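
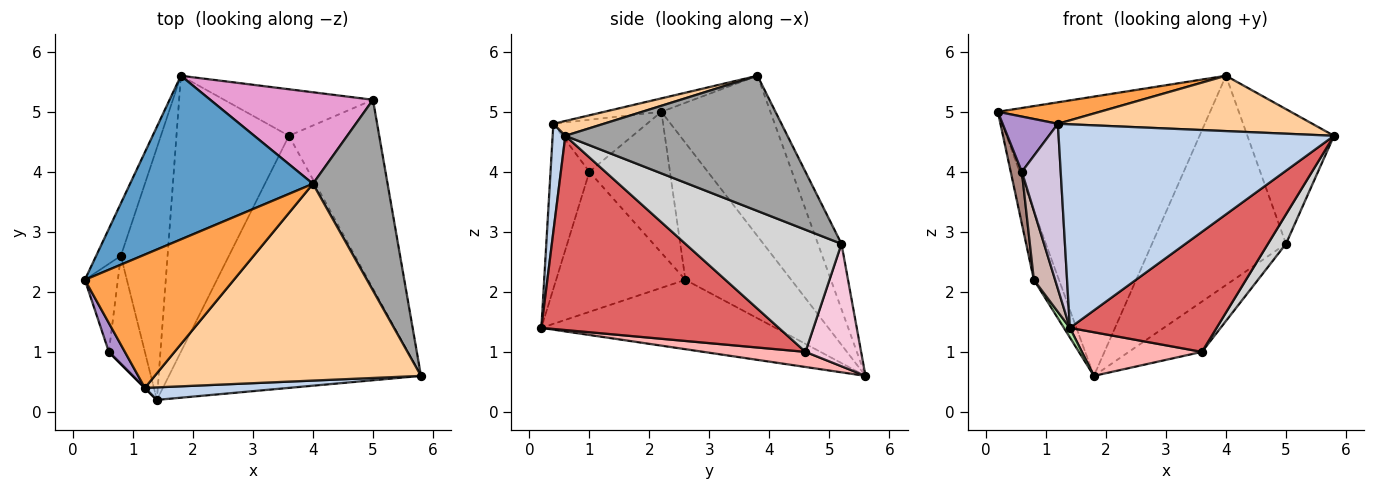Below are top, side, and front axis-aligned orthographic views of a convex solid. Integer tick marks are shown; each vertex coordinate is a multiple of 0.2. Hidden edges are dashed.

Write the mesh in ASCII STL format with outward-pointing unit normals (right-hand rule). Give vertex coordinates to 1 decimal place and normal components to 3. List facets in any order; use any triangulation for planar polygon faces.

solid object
 facet normal -0.405 0.789 0.462
  outer loop
   vertex 4.0 3.8 5.6
   vertex 1.8 5.6 0.6
   vertex 0.2 2.2 5.0
  endloop
 endfacet
 facet normal 0.046 -0.997 0.061
  outer loop
   vertex 1.2 0.4 4.8
   vertex 1.4 0.2 1.4
   vertex 5.8 0.6 4.6
  endloop
 endfacet
 facet normal -0.089 -0.158 0.983
  outer loop
   vertex 1.2 0.4 4.8
   vertex 4.0 3.8 5.6
   vertex 0.2 2.2 5.0
  endloop
 endfacet
 facet normal 0.054 -0.270 0.961
  outer loop
   vertex 1.2 0.4 4.8
   vertex 5.8 0.6 4.6
   vertex 4.0 3.8 5.6
  endloop
 endfacet
 facet normal -0.958 0.227 -0.173
  outer loop
   vertex 0.8 2.6 2.2
   vertex 0.2 2.2 5.0
   vertex 1.8 5.6 0.6
  endloop
 endfacet
 facet normal -0.829 -0.021 -0.558
  outer loop
   vertex 0.8 2.6 2.2
   vertex 1.8 5.6 0.6
   vertex 1.4 0.2 1.4
  endloop
 endfacet
 facet normal 0.571 -0.353 -0.741
  outer loop
   vertex 3.6 4.6 1.0
   vertex 5.8 0.6 4.6
   vertex 1.4 0.2 1.4
  endloop
 endfacet
 facet normal 0.132 -0.155 -0.979
  outer loop
   vertex 3.6 4.6 1.0
   vertex 1.4 0.2 1.4
   vertex 1.8 5.6 0.6
  endloop
 endfacet
 facet normal -0.833 -0.491 0.256
  outer loop
   vertex 0.6 1.0 4.0
   vertex 1.2 0.4 4.8
   vertex 0.2 2.2 5.0
  endloop
 endfacet
 facet normal -0.707 -0.707 0.000
  outer loop
   vertex 0.6 1.0 4.0
   vertex 1.4 0.2 1.4
   vertex 1.2 0.4 4.8
  endloop
 endfacet
 facet normal -0.965 -0.133 -0.226
  outer loop
   vertex 0.6 1.0 4.0
   vertex 0.2 2.2 5.0
   vertex 0.8 2.6 2.2
  endloop
 endfacet
 facet normal -0.956 -0.157 -0.246
  outer loop
   vertex 0.6 1.0 4.0
   vertex 0.8 2.6 2.2
   vertex 1.4 0.2 1.4
  endloop
 endfacet
 facet normal -0.159 0.905 0.396
  outer loop
   vertex 5.0 5.2 2.8
   vertex 1.8 5.6 0.6
   vertex 4.0 3.8 5.6
  endloop
 endfacet
 facet normal 0.488 0.641 -0.593
  outer loop
   vertex 5.0 5.2 2.8
   vertex 3.6 4.6 1.0
   vertex 1.8 5.6 0.6
  endloop
 endfacet
 facet normal 0.828 0.323 0.457
  outer loop
   vertex 5.0 5.2 2.8
   vertex 4.0 3.8 5.6
   vertex 5.8 0.6 4.6
  endloop
 endfacet
 facet normal 0.801 -0.092 -0.592
  outer loop
   vertex 5.0 5.2 2.8
   vertex 5.8 0.6 4.6
   vertex 3.6 4.6 1.0
  endloop
 endfacet
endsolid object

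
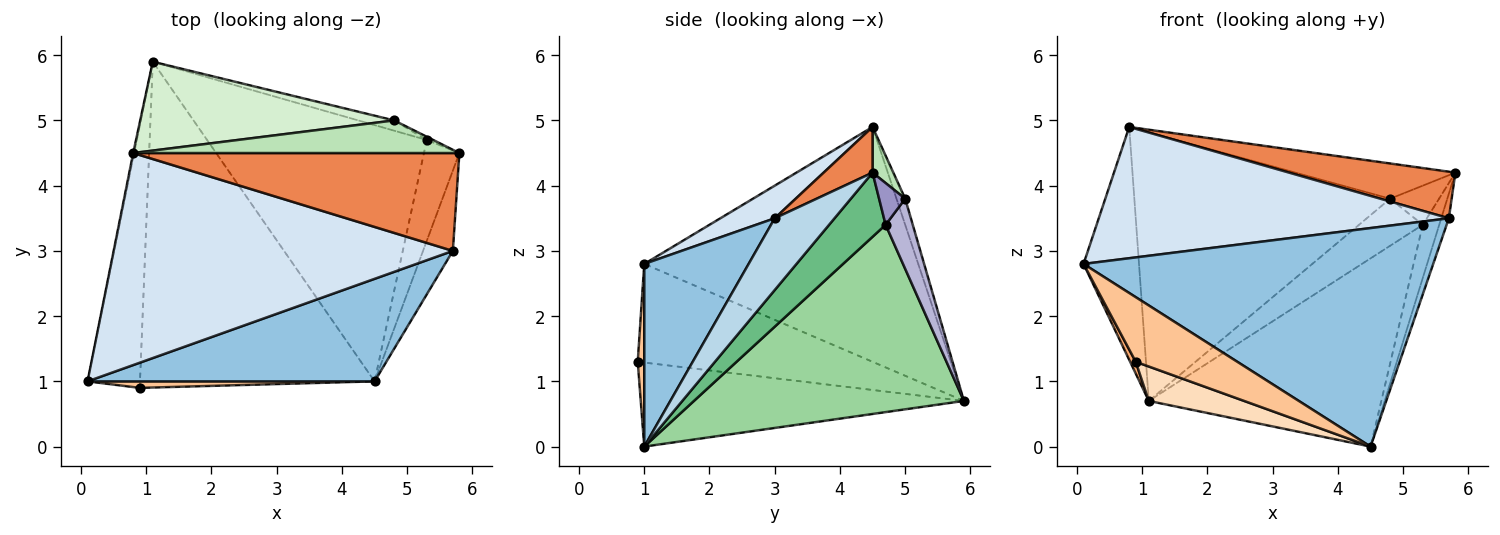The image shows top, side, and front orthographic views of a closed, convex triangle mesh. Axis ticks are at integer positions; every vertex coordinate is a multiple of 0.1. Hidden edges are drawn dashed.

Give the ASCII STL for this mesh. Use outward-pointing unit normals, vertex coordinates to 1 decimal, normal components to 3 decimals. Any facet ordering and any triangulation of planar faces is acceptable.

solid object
 facet normal -0.980 0.198 -0.004
  outer loop
   vertex 0.8 4.5 4.9
   vertex 1.1 5.9 0.7
   vertex 0.1 1.0 2.8
  endloop
 endfacet
 facet normal 0.261 -0.874 0.410
  outer loop
   vertex 5.7 3.0 3.5
   vertex 0.1 1.0 2.8
   vertex 4.5 1.0 0.0
  endloop
 endfacet
 facet normal 0.917 0.117 -0.381
  outer loop
   vertex 5.7 3.0 3.5
   vertex 4.5 1.0 0.0
   vertex 5.8 4.5 4.2
  endloop
 endfacet
 facet normal 0.081 -0.525 0.847
  outer loop
   vertex 5.7 3.0 3.5
   vertex 0.8 4.5 4.9
   vertex 0.1 1.0 2.8
  endloop
 endfacet
 facet normal 0.125 -0.426 0.896
  outer loop
   vertex 5.7 3.0 3.5
   vertex 5.8 4.5 4.2
   vertex 0.8 4.5 4.9
  endloop
 endfacet
 facet normal -0.883 -0.021 -0.469
  outer loop
   vertex 0.9 0.9 1.3
   vertex 0.1 1.0 2.8
   vertex 1.1 5.9 0.7
  endloop
 endfacet
 facet normal 0.064 -0.993 0.100
  outer loop
   vertex 0.9 0.9 1.3
   vertex 4.5 1.0 0.0
   vertex 0.1 1.0 2.8
  endloop
 endfacet
 facet normal -0.336 -0.099 -0.937
  outer loop
   vertex 0.9 0.9 1.3
   vertex 1.1 5.9 0.7
   vertex 4.5 1.0 0.0
  endloop
 endfacet
 facet normal 0.848 0.247 -0.468
  outer loop
   vertex 5.3 4.7 3.4
   vertex 5.8 4.5 4.2
   vertex 4.5 1.0 0.0
  endloop
 endfacet
 facet normal 0.566 0.488 -0.664
  outer loop
   vertex 5.3 4.7 3.4
   vertex 4.5 1.0 0.0
   vertex 1.1 5.9 0.7
  endloop
 endfacet
 facet normal 0.095 0.730 0.676
  outer loop
   vertex 4.8 5.0 3.8
   vertex 0.8 4.5 4.9
   vertex 5.8 4.5 4.2
  endloop
 endfacet
 facet normal -0.032 0.949 0.314
  outer loop
   vertex 4.8 5.0 3.8
   vertex 1.1 5.9 0.7
   vertex 0.8 4.5 4.9
  endloop
 endfacet
 facet normal 0.469 0.880 -0.073
  outer loop
   vertex 4.8 5.0 3.8
   vertex 5.8 4.5 4.2
   vertex 5.3 4.7 3.4
  endloop
 endfacet
 facet normal 0.384 0.902 -0.197
  outer loop
   vertex 4.8 5.0 3.8
   vertex 5.3 4.7 3.4
   vertex 1.1 5.9 0.7
  endloop
 endfacet
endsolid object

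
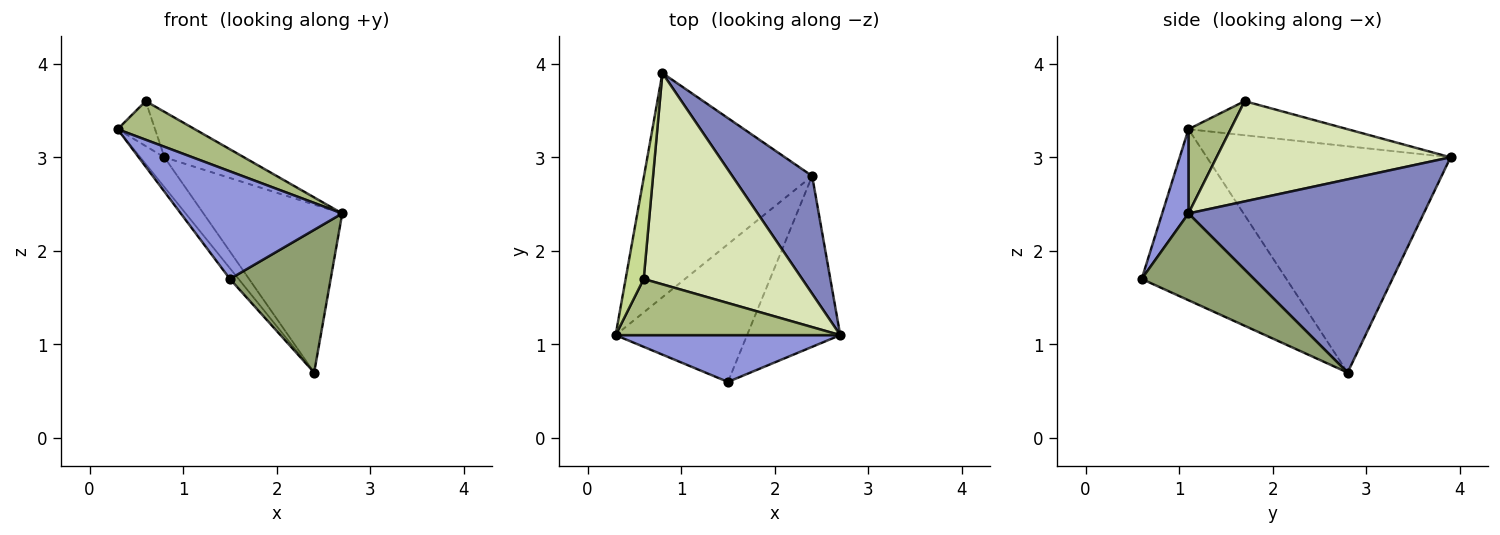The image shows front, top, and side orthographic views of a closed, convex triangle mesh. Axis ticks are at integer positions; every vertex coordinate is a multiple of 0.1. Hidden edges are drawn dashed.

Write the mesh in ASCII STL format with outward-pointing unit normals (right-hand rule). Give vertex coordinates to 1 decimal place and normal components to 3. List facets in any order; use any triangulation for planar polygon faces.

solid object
 facet normal -0.800 0.079 -0.595
  outer loop
   vertex 2.4 2.8 0.7
   vertex 0.3 1.1 3.3
   vertex 0.8 3.9 3.0
  endloop
 endfacet
 facet normal 0.811 0.479 0.335
  outer loop
   vertex 2.4 2.8 0.7
   vertex 0.8 3.9 3.0
   vertex 2.7 1.1 2.4
  endloop
 endfacet
 facet normal 0.148 -0.907 0.394
  outer loop
   vertex 1.5 0.6 1.7
   vertex 2.7 1.1 2.4
   vertex 0.3 1.1 3.3
  endloop
 endfacet
 facet normal -0.792 0.047 -0.609
  outer loop
   vertex 1.5 0.6 1.7
   vertex 0.3 1.1 3.3
   vertex 2.4 2.8 0.7
  endloop
 endfacet
 facet normal 0.582 -0.522 -0.624
  outer loop
   vertex 1.5 0.6 1.7
   vertex 2.4 2.8 0.7
   vertex 2.7 1.1 2.4
  endloop
 endfacet
 facet normal 0.295 -0.541 0.787
  outer loop
   vertex 0.6 1.7 3.6
   vertex 0.3 1.1 3.3
   vertex 2.7 1.1 2.4
  endloop
 endfacet
 facet normal -0.865 0.204 0.458
  outer loop
   vertex 0.6 1.7 3.6
   vertex 0.8 3.9 3.0
   vertex 0.3 1.1 3.3
  endloop
 endfacet
 facet normal 0.526 0.179 0.831
  outer loop
   vertex 0.6 1.7 3.6
   vertex 2.7 1.1 2.4
   vertex 0.8 3.9 3.0
  endloop
 endfacet
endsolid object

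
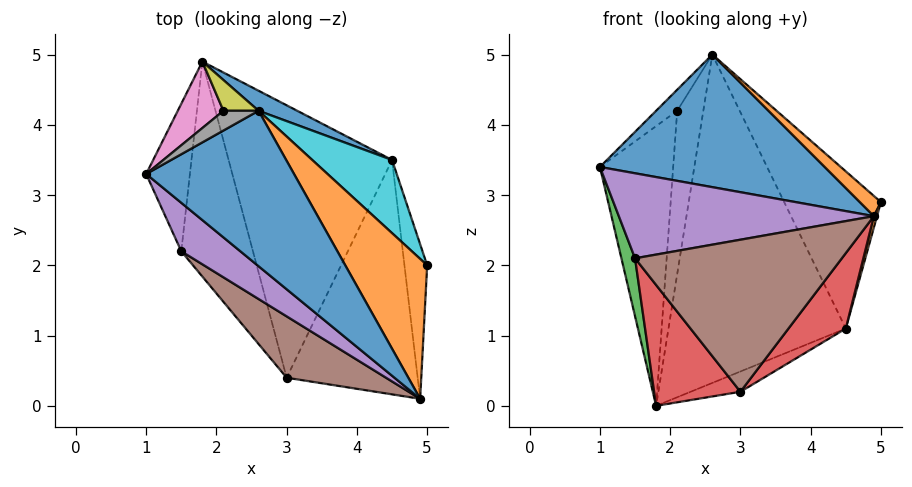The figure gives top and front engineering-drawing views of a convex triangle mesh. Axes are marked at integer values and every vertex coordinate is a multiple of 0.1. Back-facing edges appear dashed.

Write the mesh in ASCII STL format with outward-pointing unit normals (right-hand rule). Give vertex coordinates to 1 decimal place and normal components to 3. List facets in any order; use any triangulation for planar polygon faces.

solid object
 facet normal -0.368 -0.603 0.707
  outer loop
   vertex 2.6 4.2 5.0
   vertex 1.0 3.3 3.4
   vertex 4.9 0.1 2.7
  endloop
 endfacet
 facet normal 0.592 -0.115 0.797
  outer loop
   vertex 2.6 4.2 5.0
   vertex 4.9 0.1 2.7
   vertex 5.0 2.0 2.9
  endloop
 endfacet
 facet normal -0.955 -0.108 -0.276
  outer loop
   vertex 1.5 2.2 2.1
   vertex 1.0 3.3 3.4
   vertex 1.8 4.9 0.0
  endloop
 endfacet
 facet normal -0.861 -0.249 -0.443
  outer loop
   vertex 1.5 2.2 2.1
   vertex 1.8 4.9 0.0
   vertex 3.0 0.4 0.2
  endloop
 endfacet
 facet normal -0.529 -0.737 0.420
  outer loop
   vertex 1.5 2.2 2.1
   vertex 4.9 0.1 2.7
   vertex 1.0 3.3 3.4
  endloop
 endfacet
 facet normal -0.538 -0.781 0.315
  outer loop
   vertex 1.5 2.2 2.1
   vertex 3.0 0.4 0.2
   vertex 4.9 0.1 2.7
  endloop
 endfacet
 facet normal -0.694 0.700 0.166
  outer loop
   vertex 2.1 4.2 4.2
   vertex 1.8 4.9 0.0
   vertex 1.0 3.3 3.4
  endloop
 endfacet
 facet normal -0.738 0.492 0.461
  outer loop
   vertex 2.1 4.2 4.2
   vertex 1.0 3.3 3.4
   vertex 2.6 4.2 5.0
  endloop
 endfacet
 facet normal -0.284 0.942 0.177
  outer loop
   vertex 2.1 4.2 4.2
   vertex 2.6 4.2 5.0
   vertex 1.8 4.9 0.0
  endloop
 endfacet
 facet normal 0.768 0.580 0.270
  outer loop
   vertex 4.5 3.5 1.1
   vertex 2.6 4.2 5.0
   vertex 5.0 2.0 2.9
  endloop
 endfacet
 facet normal 0.442 0.895 0.055
  outer loop
   vertex 4.5 3.5 1.1
   vertex 1.8 4.9 0.0
   vertex 2.6 4.2 5.0
  endloop
 endfacet
 facet normal 0.959 -0.021 -0.284
  outer loop
   vertex 4.5 3.5 1.1
   vertex 5.0 2.0 2.9
   vertex 4.9 0.1 2.7
  endloop
 endfacet
 facet normal 0.406 0.068 -0.911
  outer loop
   vertex 4.5 3.5 1.1
   vertex 3.0 0.4 0.2
   vertex 1.8 4.9 0.0
  endloop
 endfacet
 facet normal 0.769 -0.196 -0.608
  outer loop
   vertex 4.5 3.5 1.1
   vertex 4.9 0.1 2.7
   vertex 3.0 0.4 0.2
  endloop
 endfacet
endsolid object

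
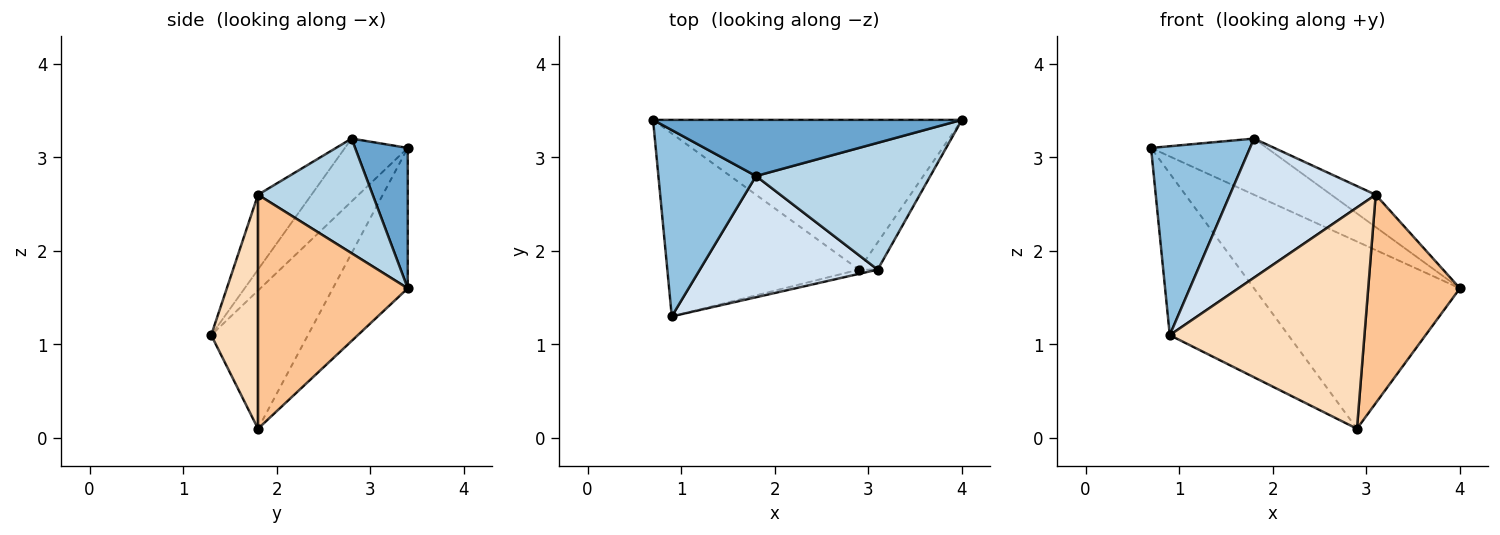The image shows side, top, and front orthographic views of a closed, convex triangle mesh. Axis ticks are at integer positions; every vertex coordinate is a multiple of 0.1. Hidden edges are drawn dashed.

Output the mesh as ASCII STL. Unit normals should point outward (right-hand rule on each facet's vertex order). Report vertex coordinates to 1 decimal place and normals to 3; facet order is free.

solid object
 facet normal 0.306 0.673 0.673
  outer loop
   vertex 1.8 2.8 3.2
   vertex 4.0 3.4 1.6
   vertex 0.7 3.4 3.1
  endloop
 endfacet
 facet normal -0.412 -0.649 0.640
  outer loop
   vertex 1.8 2.8 3.2
   vertex 0.7 3.4 3.1
   vertex 0.9 1.3 1.1
  endloop
 endfacet
 facet normal 0.537 0.208 0.817
  outer loop
   vertex 3.1 1.8 2.6
   vertex 4.0 3.4 1.6
   vertex 1.8 2.8 3.2
  endloop
 endfacet
 facet normal -0.267 -0.727 0.633
  outer loop
   vertex 3.1 1.8 2.6
   vertex 1.8 2.8 3.2
   vertex 0.9 1.3 1.1
  endloop
 endfacet
 facet normal -0.273 0.751 -0.601
  outer loop
   vertex 2.9 1.8 0.1
   vertex 0.7 3.4 3.1
   vertex 4.0 3.4 1.6
  endloop
 endfacet
 facet normal -0.475 0.583 -0.659
  outer loop
   vertex 2.9 1.8 0.1
   vertex 0.9 1.3 1.1
   vertex 0.7 3.4 3.1
  endloop
 endfacet
 facet normal 0.851 -0.521 -0.068
  outer loop
   vertex 2.9 1.8 0.1
   vertex 4.0 3.4 1.6
   vertex 3.1 1.8 2.6
  endloop
 endfacet
 facet normal 0.234 -0.972 -0.019
  outer loop
   vertex 2.9 1.8 0.1
   vertex 3.1 1.8 2.6
   vertex 0.9 1.3 1.1
  endloop
 endfacet
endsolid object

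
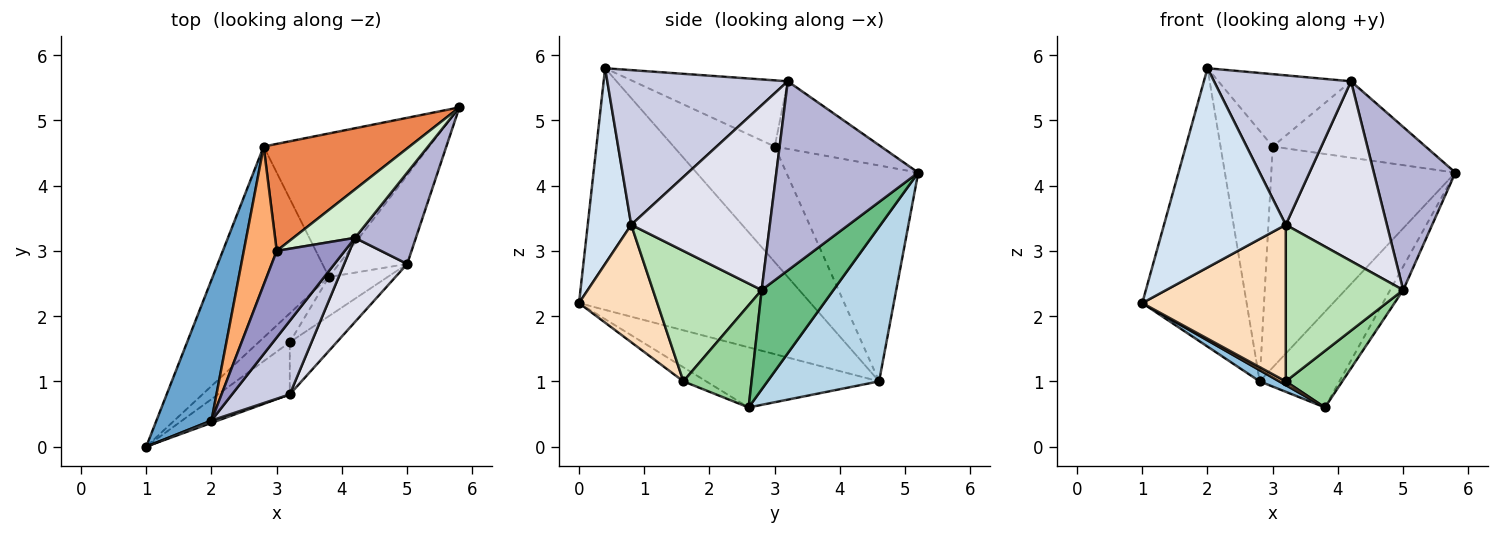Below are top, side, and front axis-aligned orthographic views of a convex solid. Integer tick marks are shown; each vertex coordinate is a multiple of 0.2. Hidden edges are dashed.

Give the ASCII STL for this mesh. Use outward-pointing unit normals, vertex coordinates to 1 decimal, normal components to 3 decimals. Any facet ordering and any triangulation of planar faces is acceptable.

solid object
 facet normal -0.893 0.402 0.203
  outer loop
   vertex 2.8 4.6 1.0
   vertex 1.0 0.0 2.2
   vertex 2.0 0.4 5.8
  endloop
 endfacet
 facet normal -0.459 -0.052 -0.887
  outer loop
   vertex 2.8 4.6 1.0
   vertex 3.8 2.6 0.6
   vertex 1.0 0.0 2.2
  endloop
 endfacet
 facet normal 0.613 0.438 -0.657
  outer loop
   vertex 2.8 4.6 1.0
   vertex 5.8 5.2 4.2
   vertex 3.8 2.6 0.6
  endloop
 endfacet
 facet normal 0.336 -0.942 0.011
  outer loop
   vertex 3.2 0.8 3.4
   vertex 2.0 0.4 5.8
   vertex 1.0 0.0 2.2
  endloop
 endfacet
 facet normal -0.542 0.756 0.366
  outer loop
   vertex 3.0 3.0 4.6
   vertex 5.8 5.2 4.2
   vertex 2.8 4.6 1.0
  endloop
 endfacet
 facet normal -0.861 0.445 0.245
  outer loop
   vertex 3.0 3.0 4.6
   vertex 2.8 4.6 1.0
   vertex 2.0 0.4 5.8
  endloop
 endfacet
 facet normal -0.409 -0.117 -0.905
  outer loop
   vertex 3.2 1.6 1.0
   vertex 1.0 0.0 2.2
   vertex 3.8 2.6 0.6
  endloop
 endfacet
 facet normal 0.460 -0.843 -0.281
  outer loop
   vertex 3.2 1.6 1.0
   vertex 3.2 0.8 3.4
   vertex 1.0 0.0 2.2
  endloop
 endfacet
 facet normal 0.815 0.148 -0.560
  outer loop
   vertex 5.0 2.8 2.4
   vertex 3.8 2.6 0.6
   vertex 5.8 5.2 4.2
  endloop
 endfacet
 facet normal 0.704 -0.584 -0.404
  outer loop
   vertex 5.0 2.8 2.4
   vertex 3.2 1.6 1.0
   vertex 3.8 2.6 0.6
  endloop
 endfacet
 facet normal 0.660 -0.713 -0.238
  outer loop
   vertex 5.0 2.8 2.4
   vertex 3.2 0.8 3.4
   vertex 3.2 1.6 1.0
  endloop
 endfacet
 facet normal -0.506 0.728 0.462
  outer loop
   vertex 4.2 3.2 5.6
   vertex 5.8 5.2 4.2
   vertex 3.0 3.0 4.6
  endloop
 endfacet
 facet normal -0.598 0.514 0.615
  outer loop
   vertex 4.2 3.2 5.6
   vertex 3.0 3.0 4.6
   vertex 2.0 0.4 5.8
  endloop
 endfacet
 facet normal 0.835 -0.480 0.269
  outer loop
   vertex 4.2 3.2 5.6
   vertex 5.0 2.8 2.4
   vertex 5.8 5.2 4.2
  endloop
 endfacet
 facet normal 0.763 -0.579 0.285
  outer loop
   vertex 4.2 3.2 5.6
   vertex 2.0 0.4 5.8
   vertex 3.2 0.8 3.4
  endloop
 endfacet
 facet normal 0.779 -0.568 0.266
  outer loop
   vertex 4.2 3.2 5.6
   vertex 3.2 0.8 3.4
   vertex 5.0 2.8 2.4
  endloop
 endfacet
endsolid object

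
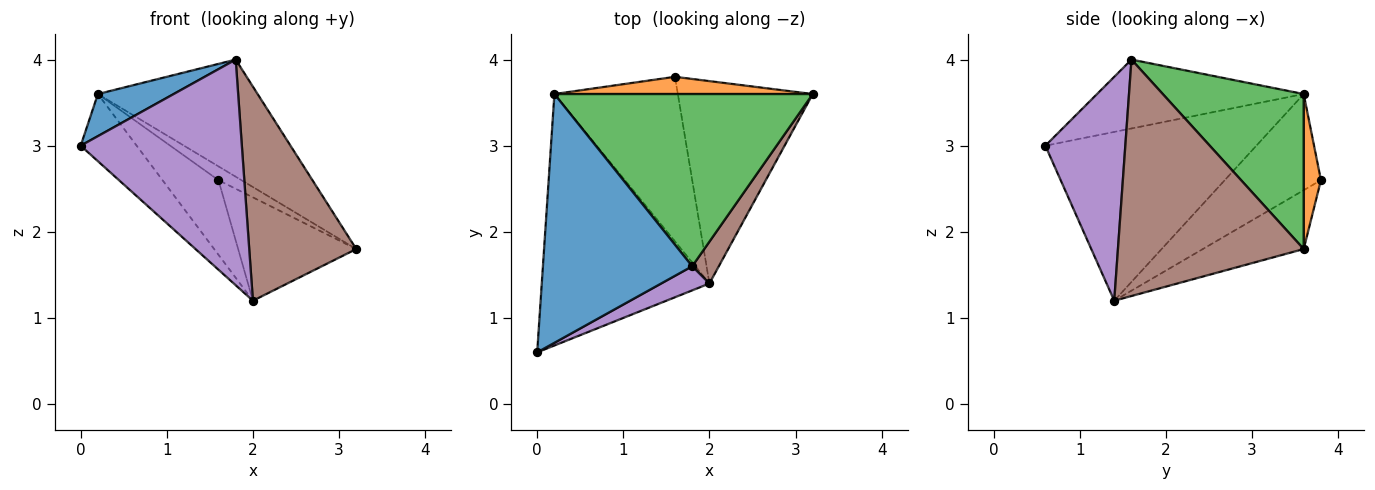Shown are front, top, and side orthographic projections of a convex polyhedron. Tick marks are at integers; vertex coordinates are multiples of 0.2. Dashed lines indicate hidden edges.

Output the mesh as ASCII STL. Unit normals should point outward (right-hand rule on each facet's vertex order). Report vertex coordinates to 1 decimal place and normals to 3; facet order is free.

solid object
 facet normal -0.414 -0.152 0.897
  outer loop
   vertex 0.2 3.6 3.6
   vertex 0.0 0.6 3.0
   vertex 1.8 1.6 4.0
  endloop
 endfacet
 facet normal 0.424 0.566 0.707
  outer loop
   vertex 0.2 3.6 3.6
   vertex 3.2 3.6 1.8
   vertex 1.6 3.8 2.6
  endloop
 endfacet
 facet normal 0.444 0.504 0.741
  outer loop
   vertex 0.2 3.6 3.6
   vertex 1.8 1.6 4.0
   vertex 3.2 3.6 1.8
  endloop
 endfacet
 facet normal -0.362 0.424 -0.830
  outer loop
   vertex 2.0 1.4 1.2
   vertex 1.6 3.8 2.6
   vertex 3.2 3.6 1.8
  endloop
 endfacet
 facet normal 0.442 -0.892 0.095
  outer loop
   vertex 2.0 1.4 1.2
   vertex 1.8 1.6 4.0
   vertex 0.0 0.6 3.0
  endloop
 endfacet
 facet normal 0.862 -0.497 0.097
  outer loop
   vertex 2.0 1.4 1.2
   vertex 3.2 3.6 1.8
   vertex 1.8 1.6 4.0
  endloop
 endfacet
 facet normal -0.697 0.185 -0.693
  outer loop
   vertex 2.0 1.4 1.2
   vertex 0.0 0.6 3.0
   vertex 0.2 3.6 3.6
  endloop
 endfacet
 facet normal -0.579 0.337 -0.743
  outer loop
   vertex 2.0 1.4 1.2
   vertex 0.2 3.6 3.6
   vertex 1.6 3.8 2.6
  endloop
 endfacet
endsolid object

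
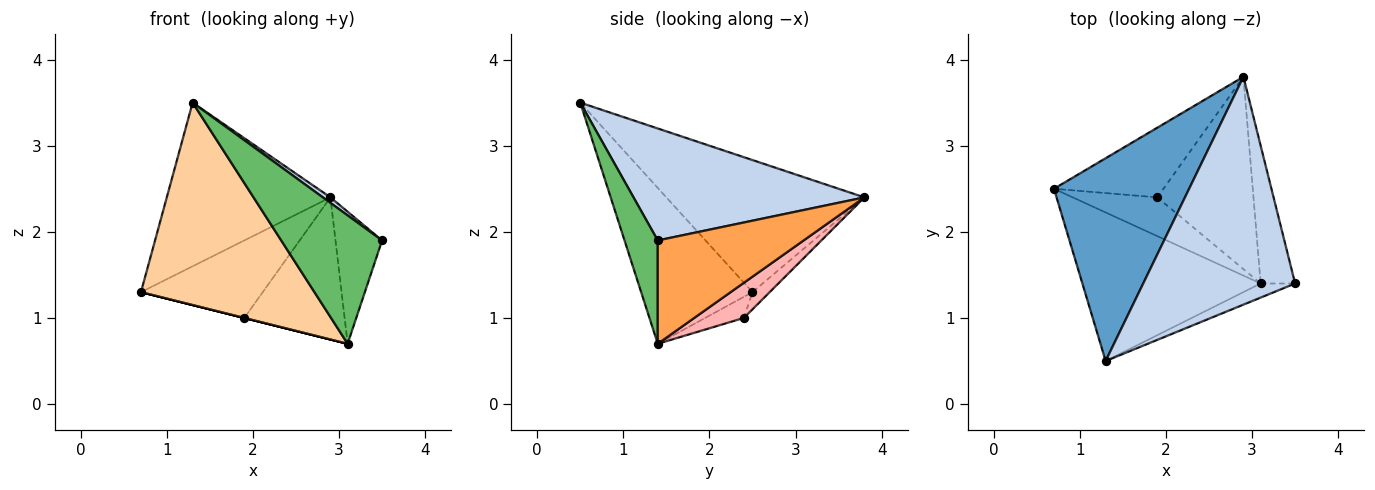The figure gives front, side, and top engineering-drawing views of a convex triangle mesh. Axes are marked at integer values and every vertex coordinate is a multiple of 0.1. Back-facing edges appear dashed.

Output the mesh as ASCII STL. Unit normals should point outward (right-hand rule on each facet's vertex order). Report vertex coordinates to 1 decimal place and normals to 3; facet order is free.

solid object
 facet normal -0.605 0.500 0.620
  outer loop
   vertex 1.3 0.5 3.5
   vertex 2.9 3.8 2.4
   vertex 0.7 2.5 1.3
  endloop
 endfacet
 facet normal 0.593 -0.019 0.805
  outer loop
   vertex 1.3 0.5 3.5
   vertex 3.5 1.4 1.9
   vertex 2.9 3.8 2.4
  endloop
 endfacet
 facet normal 0.908 0.290 -0.303
  outer loop
   vertex 3.1 1.4 0.7
   vertex 2.9 3.8 2.4
   vertex 3.5 1.4 1.9
  endloop
 endfacet
 facet normal -0.460 -0.716 -0.526
  outer loop
   vertex 3.1 1.4 0.7
   vertex 1.3 0.5 3.5
   vertex 0.7 2.5 1.3
  endloop
 endfacet
 facet normal 0.311 -0.945 -0.104
  outer loop
   vertex 3.1 1.4 0.7
   vertex 3.5 1.4 1.9
   vertex 1.3 0.5 3.5
  endloop
 endfacet
 facet normal -0.105 0.740 -0.665
  outer loop
   vertex 1.9 2.4 1.0
   vertex 0.7 2.5 1.3
   vertex 2.9 3.8 2.4
  endloop
 endfacet
 facet normal -0.243 0.000 -0.970
  outer loop
   vertex 1.9 2.4 1.0
   vertex 3.1 1.4 0.7
   vertex 0.7 2.5 1.3
  endloop
 endfacet
 facet normal 0.282 0.570 -0.772
  outer loop
   vertex 1.9 2.4 1.0
   vertex 2.9 3.8 2.4
   vertex 3.1 1.4 0.7
  endloop
 endfacet
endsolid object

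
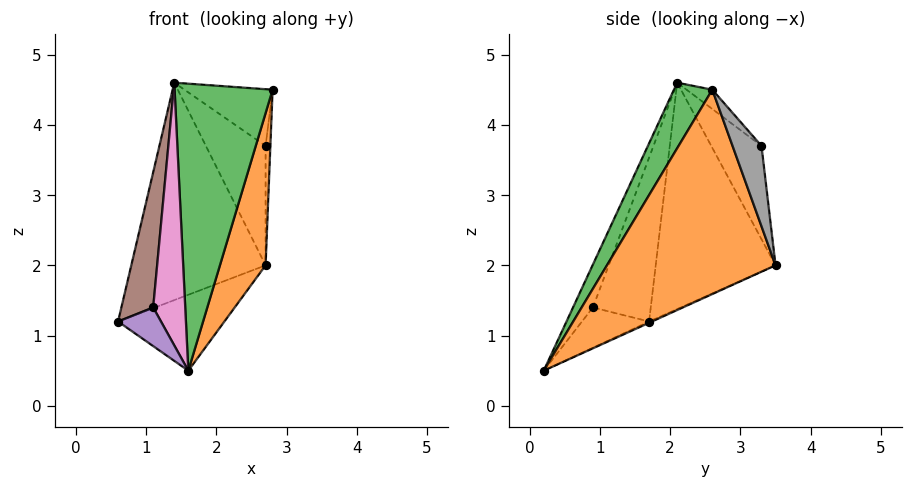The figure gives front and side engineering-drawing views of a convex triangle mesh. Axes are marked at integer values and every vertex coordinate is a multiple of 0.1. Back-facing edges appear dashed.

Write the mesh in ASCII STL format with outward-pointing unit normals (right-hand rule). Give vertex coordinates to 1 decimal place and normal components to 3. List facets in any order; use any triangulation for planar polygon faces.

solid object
 facet normal -0.011 0.417 -0.909
  outer loop
   vertex 2.7 3.5 2.0
   vertex 1.6 0.2 0.5
   vertex 0.6 1.7 1.2
  endloop
 endfacet
 facet normal 0.957 -0.259 -0.132
  outer loop
   vertex 2.7 3.5 2.0
   vertex 2.8 2.6 4.5
   vertex 1.6 0.2 0.5
  endloop
 endfacet
 facet normal 0.333 -0.849 0.410
  outer loop
   vertex 1.4 2.1 4.6
   vertex 1.6 0.2 0.5
   vertex 2.8 2.6 4.5
  endloop
 endfacet
 facet normal -0.664 0.744 0.069
  outer loop
   vertex 1.4 2.1 4.6
   vertex 2.7 3.5 2.0
   vertex 0.6 1.7 1.2
  endloop
 endfacet
 facet normal -0.841 -0.538 -0.049
  outer loop
   vertex 1.1 0.9 1.4
   vertex 0.6 1.7 1.2
   vertex 1.6 0.2 0.5
  endloop
 endfacet
 facet normal -0.847 -0.466 0.254
  outer loop
   vertex 1.1 0.9 1.4
   vertex 1.4 2.1 4.6
   vertex 0.6 1.7 1.2
  endloop
 endfacet
 facet normal -0.495 -0.797 0.345
  outer loop
   vertex 1.1 0.9 1.4
   vertex 1.6 0.2 0.5
   vertex 1.4 2.1 4.6
  endloop
 endfacet
 facet normal 0.986 0.163 0.019
  outer loop
   vertex 2.7 3.3 3.7
   vertex 2.8 2.6 4.5
   vertex 2.7 3.5 2.0
  endloop
 endfacet
 facet normal -0.211 0.722 0.658
  outer loop
   vertex 2.7 3.3 3.7
   vertex 1.4 2.1 4.6
   vertex 2.8 2.6 4.5
  endloop
 endfacet
 facet normal -0.641 0.762 0.090
  outer loop
   vertex 2.7 3.3 3.7
   vertex 2.7 3.5 2.0
   vertex 1.4 2.1 4.6
  endloop
 endfacet
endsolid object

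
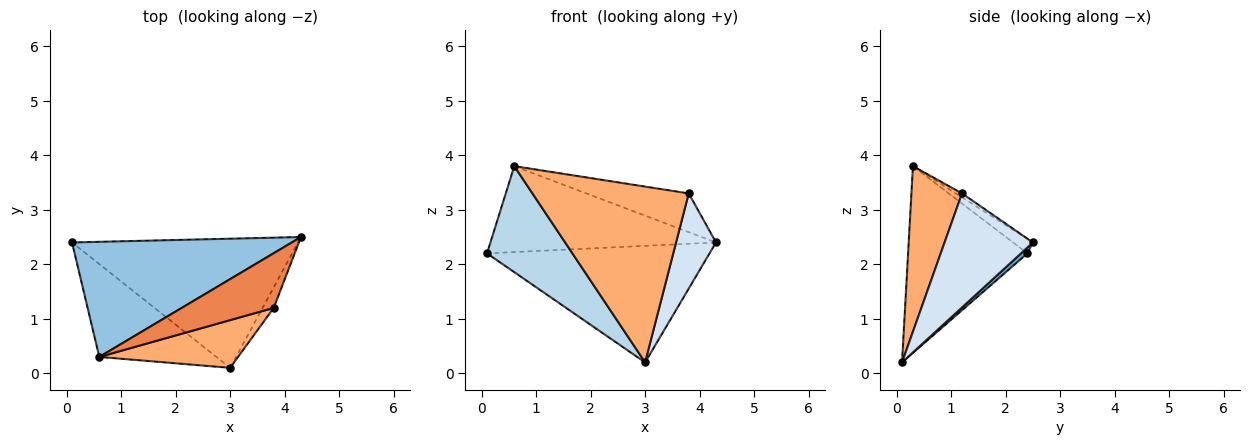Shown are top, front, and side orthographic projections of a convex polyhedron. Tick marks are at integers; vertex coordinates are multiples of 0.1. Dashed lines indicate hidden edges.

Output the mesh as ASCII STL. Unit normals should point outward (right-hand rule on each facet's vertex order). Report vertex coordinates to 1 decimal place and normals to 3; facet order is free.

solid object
 facet normal 0.019 0.670 -0.742
  outer loop
   vertex 3.0 0.1 0.2
   vertex 0.1 2.4 2.2
   vertex 4.3 2.5 2.4
  endloop
 endfacet
 facet normal -0.052 0.597 0.800
  outer loop
   vertex 0.6 0.3 3.8
   vertex 4.3 2.5 2.4
   vertex 0.1 2.4 2.2
  endloop
 endfacet
 facet normal -0.724 -0.519 -0.454
  outer loop
   vertex 0.6 0.3 3.8
   vertex 0.1 2.4 2.2
   vertex 3.0 0.1 0.2
  endloop
 endfacet
 facet normal 0.908 -0.410 -0.089
  outer loop
   vertex 3.8 1.2 3.3
   vertex 3.0 0.1 0.2
   vertex 4.3 2.5 2.4
  endloop
 endfacet
 facet normal -0.035 0.578 0.815
  outer loop
   vertex 3.8 1.2 3.3
   vertex 4.3 2.5 2.4
   vertex 0.6 0.3 3.8
  endloop
 endfacet
 facet normal 0.298 -0.921 0.250
  outer loop
   vertex 3.8 1.2 3.3
   vertex 0.6 0.3 3.8
   vertex 3.0 0.1 0.2
  endloop
 endfacet
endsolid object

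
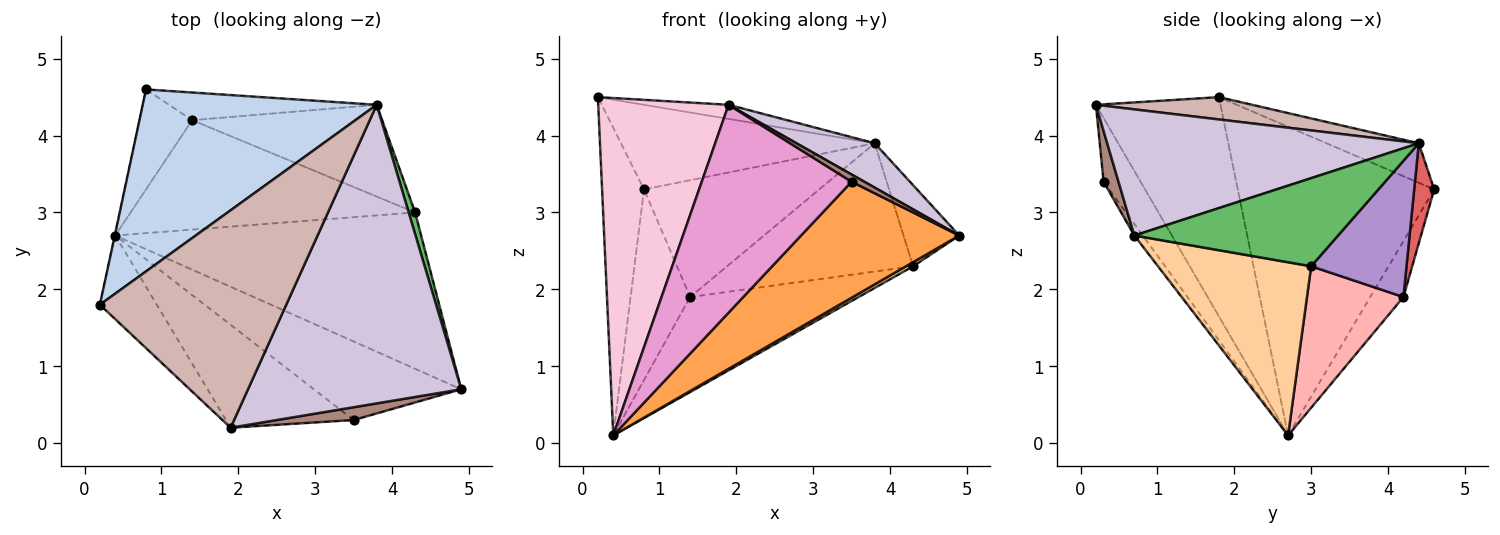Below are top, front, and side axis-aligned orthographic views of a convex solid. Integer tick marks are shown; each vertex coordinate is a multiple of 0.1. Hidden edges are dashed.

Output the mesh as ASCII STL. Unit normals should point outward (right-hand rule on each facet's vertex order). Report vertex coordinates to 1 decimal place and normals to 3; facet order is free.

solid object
 facet normal -0.978 0.209 -0.002
  outer loop
   vertex 0.4 2.7 0.1
   vertex 0.2 1.8 4.5
   vertex 0.8 4.6 3.3
  endloop
 endfacet
 facet normal -0.151 0.417 0.896
  outer loop
   vertex 3.8 4.4 3.9
   vertex 0.8 4.6 3.3
   vertex 0.2 1.8 4.5
  endloop
 endfacet
 facet normal -0.044 -0.827 -0.560
  outer loop
   vertex 3.5 0.3 3.4
   vertex 0.4 2.7 0.1
   vertex 4.9 0.7 2.7
  endloop
 endfacet
 facet normal 0.493 -0.023 -0.870
  outer loop
   vertex 4.3 3.0 2.3
   vertex 4.9 0.7 2.7
   vertex 0.4 2.7 0.1
  endloop
 endfacet
 facet normal 0.962 0.263 0.070
  outer loop
   vertex 4.3 3.0 2.3
   vertex 3.8 4.4 3.9
   vertex 4.9 0.7 2.7
  endloop
 endfacet
 facet normal -0.442 0.794 -0.416
  outer loop
   vertex 1.4 4.2 1.9
   vertex 0.4 2.7 0.1
   vertex 0.8 4.6 3.3
  endloop
 endfacet
 facet normal 0.110 0.967 -0.229
  outer loop
   vertex 1.4 4.2 1.9
   vertex 0.8 4.6 3.3
   vertex 3.8 4.4 3.9
  endloop
 endfacet
 facet normal 0.352 0.614 -0.707
  outer loop
   vertex 1.4 4.2 1.9
   vertex 4.3 3.0 2.3
   vertex 0.4 2.7 0.1
  endloop
 endfacet
 facet normal 0.385 0.751 -0.537
  outer loop
   vertex 1.4 4.2 1.9
   vertex 3.8 4.4 3.9
   vertex 4.3 3.0 2.3
  endloop
 endfacet
 facet normal 0.505 -0.127 0.854
  outer loop
   vertex 1.9 0.2 4.4
   vertex 4.9 0.7 2.7
   vertex 3.8 4.4 3.9
  endloop
 endfacet
 facet normal 0.499 -0.423 0.756
  outer loop
   vertex 1.9 0.2 4.4
   vertex 3.5 0.3 3.4
   vertex 4.9 0.7 2.7
  endloop
 endfacet
 facet normal 0.119 0.064 0.991
  outer loop
   vertex 1.9 0.2 4.4
   vertex 3.8 4.4 3.9
   vertex 0.2 1.8 4.5
  endloop
 endfacet
 facet normal -0.216 -0.875 -0.433
  outer loop
   vertex 1.9 0.2 4.4
   vertex 0.4 2.7 0.1
   vertex 3.5 0.3 3.4
  endloop
 endfacet
 facet normal -0.680 -0.712 -0.176
  outer loop
   vertex 1.9 0.2 4.4
   vertex 0.2 1.8 4.5
   vertex 0.4 2.7 0.1
  endloop
 endfacet
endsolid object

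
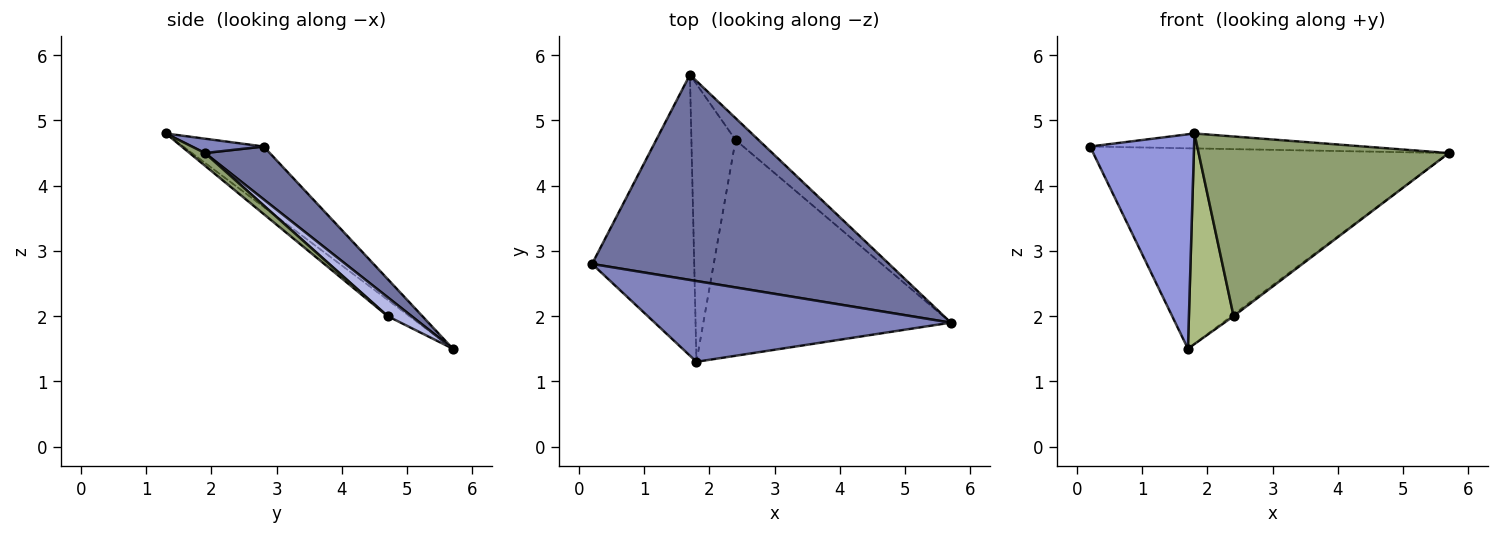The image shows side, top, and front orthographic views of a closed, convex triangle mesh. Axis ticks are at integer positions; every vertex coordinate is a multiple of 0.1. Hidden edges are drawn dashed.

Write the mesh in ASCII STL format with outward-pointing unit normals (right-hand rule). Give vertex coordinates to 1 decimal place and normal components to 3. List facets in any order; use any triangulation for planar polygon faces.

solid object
 facet normal 0.126 0.693 0.710
  outer loop
   vertex 1.7 5.7 1.5
   vertex 0.2 2.8 4.6
   vertex 5.7 1.9 4.5
  endloop
 endfacet
 facet normal 0.048 0.182 0.982
  outer loop
   vertex 1.8 1.3 4.8
   vertex 5.7 1.9 4.5
   vertex 0.2 2.8 4.6
  endloop
 endfacet
 facet normal -0.425 -0.549 -0.719
  outer loop
   vertex 1.8 1.3 4.8
   vertex 0.2 2.8 4.6
   vertex 1.7 5.7 1.5
  endloop
 endfacet
 facet normal 0.633 0.058 -0.772
  outer loop
   vertex 2.4 4.7 2.0
   vertex 1.7 5.7 1.5
   vertex 5.7 1.9 4.5
  endloop
 endfacet
 facet normal 0.039 -0.639 -0.768
  outer loop
   vertex 2.4 4.7 2.0
   vertex 5.7 1.9 4.5
   vertex 1.8 1.3 4.8
  endloop
 endfacet
 facet normal -0.282 -0.580 -0.764
  outer loop
   vertex 2.4 4.7 2.0
   vertex 1.8 1.3 4.8
   vertex 1.7 5.7 1.5
  endloop
 endfacet
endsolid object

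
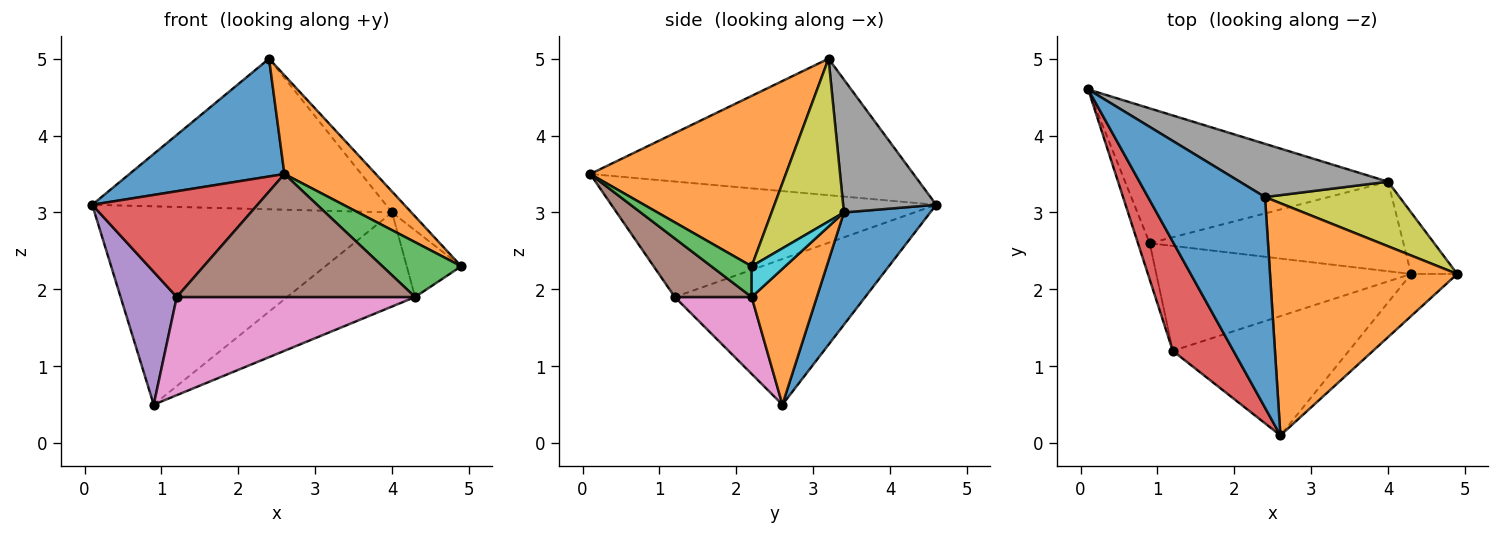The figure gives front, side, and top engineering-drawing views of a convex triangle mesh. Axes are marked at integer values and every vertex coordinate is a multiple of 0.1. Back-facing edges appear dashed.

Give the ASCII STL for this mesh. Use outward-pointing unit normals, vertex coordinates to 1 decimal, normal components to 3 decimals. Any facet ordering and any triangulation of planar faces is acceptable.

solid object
 facet normal -0.713 -0.342 0.612
  outer loop
   vertex 2.4 3.2 5.0
   vertex 0.1 4.6 3.1
   vertex 2.6 0.1 3.5
  endloop
 endfacet
 facet normal 0.642 -0.300 0.706
  outer loop
   vertex 2.4 3.2 5.0
   vertex 2.6 0.1 3.5
   vertex 4.9 2.2 2.3
  endloop
 endfacet
 facet normal 0.376 -0.735 -0.564
  outer loop
   vertex 4.3 2.2 1.9
   vertex 4.9 2.2 2.3
   vertex 2.6 0.1 3.5
  endloop
 endfacet
 facet normal -0.807 -0.411 0.424
  outer loop
   vertex 1.2 1.2 1.9
   vertex 2.6 0.1 3.5
   vertex 0.1 4.6 3.1
  endloop
 endfacet
 facet normal -0.956 -0.282 -0.077
  outer loop
   vertex 1.2 1.2 1.9
   vertex 0.1 4.6 3.1
   vertex 0.9 2.6 0.5
  endloop
 endfacet
 facet normal 0.226 -0.699 -0.678
  outer loop
   vertex 1.2 1.2 1.9
   vertex 4.3 2.2 1.9
   vertex 2.6 0.1 3.5
  endloop
 endfacet
 facet normal 0.215 -0.667 -0.713
  outer loop
   vertex 1.2 1.2 1.9
   vertex 0.9 2.6 0.5
   vertex 4.3 2.2 1.9
  endloop
 endfacet
 facet normal 0.286 0.903 0.319
  outer loop
   vertex 4.0 3.4 3.0
   vertex 0.1 4.6 3.1
   vertex 2.4 3.2 5.0
  endloop
 endfacet
 facet normal 0.755 0.202 0.624
  outer loop
   vertex 4.0 3.4 3.0
   vertex 2.4 3.2 5.0
   vertex 4.9 2.2 2.3
  endloop
 endfacet
 facet normal 0.412 0.670 -0.618
  outer loop
   vertex 4.0 3.4 3.0
   vertex 4.9 2.2 2.3
   vertex 4.3 2.2 1.9
  endloop
 endfacet
 facet normal 0.233 0.804 -0.547
  outer loop
   vertex 4.0 3.4 3.0
   vertex 0.9 2.6 0.5
   vertex 0.1 4.6 3.1
  endloop
 endfacet
 facet normal 0.346 0.679 -0.647
  outer loop
   vertex 4.0 3.4 3.0
   vertex 4.3 2.2 1.9
   vertex 0.9 2.6 0.5
  endloop
 endfacet
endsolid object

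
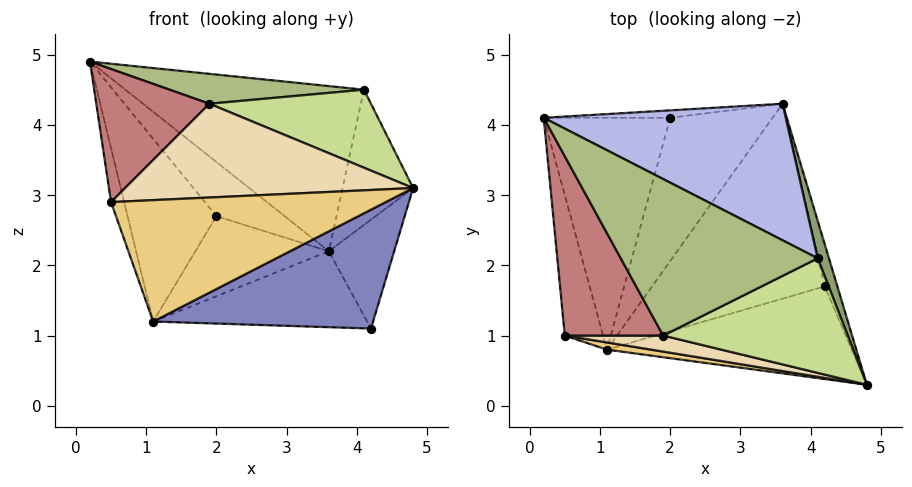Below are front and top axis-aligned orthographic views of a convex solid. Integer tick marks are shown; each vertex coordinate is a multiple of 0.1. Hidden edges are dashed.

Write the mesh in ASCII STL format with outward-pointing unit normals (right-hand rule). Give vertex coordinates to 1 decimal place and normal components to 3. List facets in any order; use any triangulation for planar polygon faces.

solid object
 facet normal 0.959 0.265 -0.102
  outer loop
   vertex 4.2 1.7 1.1
   vertex 3.6 4.3 2.2
   vertex 4.8 0.3 3.1
  endloop
 endfacet
 facet normal 0.205 -0.772 -0.602
  outer loop
   vertex 1.1 0.8 1.2
   vertex 4.2 1.7 1.1
   vertex 4.8 0.3 3.1
  endloop
 endfacet
 facet normal -0.134 0.360 -0.923
  outer loop
   vertex 1.1 0.8 1.2
   vertex 3.6 4.3 2.2
   vertex 4.2 1.7 1.1
  endloop
 endfacet
 facet normal 0.418 0.700 0.579
  outer loop
   vertex 4.1 2.1 4.5
   vertex 3.6 4.3 2.2
   vertex 0.2 4.1 4.9
  endloop
 endfacet
 facet normal 0.949 0.304 0.084
  outer loop
   vertex 4.1 2.1 4.5
   vertex 4.8 0.3 3.1
   vertex 3.6 4.3 2.2
  endloop
 endfacet
 facet normal 0.005 -0.188 0.982
  outer loop
   vertex 1.9 1.0 4.3
   vertex 4.1 2.1 4.5
   vertex 0.2 4.1 4.9
  endloop
 endfacet
 facet normal 0.202 -0.551 0.810
  outer loop
   vertex 1.9 1.0 4.3
   vertex 4.8 0.3 3.1
   vertex 4.1 2.1 4.5
  endloop
 endfacet
 facet normal -0.164 0.977 -0.134
  outer loop
   vertex 2.0 4.1 2.7
   vertex 0.2 4.1 4.9
   vertex 3.6 4.3 2.2
  endloop
 endfacet
 facet normal -0.693 0.446 -0.567
  outer loop
   vertex 2.0 4.1 2.7
   vertex 1.1 0.8 1.2
   vertex 0.2 4.1 4.9
  endloop
 endfacet
 facet normal -0.317 0.463 -0.828
  outer loop
   vertex 2.0 4.1 2.7
   vertex 3.6 4.3 2.2
   vertex 1.1 0.8 1.2
  endloop
 endfacet
 facet normal -0.163 -0.985 0.058
  outer loop
   vertex 0.5 1.0 2.9
   vertex 1.1 0.8 1.2
   vertex 4.8 0.3 3.1
  endloop
 endfacet
 facet normal -0.166 -0.972 0.166
  outer loop
   vertex 0.5 1.0 2.9
   vertex 4.8 0.3 3.1
   vertex 1.9 1.0 4.3
  endloop
 endfacet
 facet normal -0.930 0.132 -0.344
  outer loop
   vertex 0.5 1.0 2.9
   vertex 0.2 4.1 4.9
   vertex 1.1 0.8 1.2
  endloop
 endfacet
 facet normal -0.626 -0.465 0.626
  outer loop
   vertex 0.5 1.0 2.9
   vertex 1.9 1.0 4.3
   vertex 0.2 4.1 4.9
  endloop
 endfacet
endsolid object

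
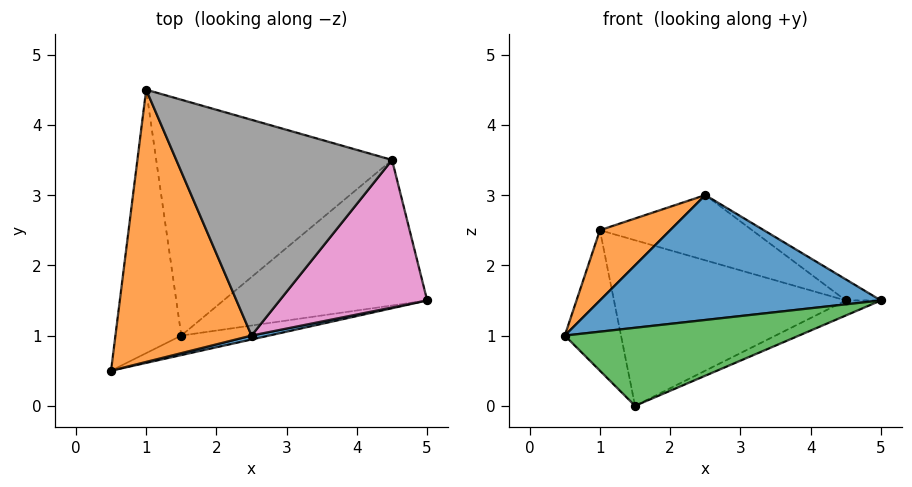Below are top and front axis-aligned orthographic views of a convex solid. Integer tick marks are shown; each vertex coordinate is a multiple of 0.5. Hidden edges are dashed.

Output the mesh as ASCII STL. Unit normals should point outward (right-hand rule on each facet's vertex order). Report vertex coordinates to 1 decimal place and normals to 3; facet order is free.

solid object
 facet normal 0.214 -0.976 0.031
  outer loop
   vertex 2.5 1.0 3.0
   vertex 0.5 0.5 1.0
   vertex 5.0 1.5 1.5
  endloop
 endfacet
 facet normal -0.671 -0.185 0.718
  outer loop
   vertex 2.5 1.0 3.0
   vertex 1.0 4.5 2.5
   vertex 0.5 0.5 1.0
  endloop
 endfacet
 facet normal 0.236 -0.943 -0.236
  outer loop
   vertex 1.5 1.0 0.0
   vertex 5.0 1.5 1.5
   vertex 0.5 0.5 1.0
  endloop
 endfacet
 facet normal -0.745 0.314 -0.588
  outer loop
   vertex 1.5 1.0 0.0
   vertex 0.5 0.5 1.0
   vertex 1.0 4.5 2.5
  endloop
 endfacet
 facet normal 0.381 0.095 -0.920
  outer loop
   vertex 4.5 3.5 1.5
   vertex 5.0 1.5 1.5
   vertex 1.5 1.0 0.0
  endloop
 endfacet
 facet normal -0.069 0.573 -0.816
  outer loop
   vertex 4.5 3.5 1.5
   vertex 1.5 1.0 0.0
   vertex 1.0 4.5 2.5
  endloop
 endfacet
 facet normal 0.492 0.123 0.862
  outer loop
   vertex 4.5 3.5 1.5
   vertex 2.5 1.0 3.0
   vertex 5.0 1.5 1.5
  endloop
 endfacet
 facet normal 0.336 0.273 0.902
  outer loop
   vertex 4.5 3.5 1.5
   vertex 1.0 4.5 2.5
   vertex 2.5 1.0 3.0
  endloop
 endfacet
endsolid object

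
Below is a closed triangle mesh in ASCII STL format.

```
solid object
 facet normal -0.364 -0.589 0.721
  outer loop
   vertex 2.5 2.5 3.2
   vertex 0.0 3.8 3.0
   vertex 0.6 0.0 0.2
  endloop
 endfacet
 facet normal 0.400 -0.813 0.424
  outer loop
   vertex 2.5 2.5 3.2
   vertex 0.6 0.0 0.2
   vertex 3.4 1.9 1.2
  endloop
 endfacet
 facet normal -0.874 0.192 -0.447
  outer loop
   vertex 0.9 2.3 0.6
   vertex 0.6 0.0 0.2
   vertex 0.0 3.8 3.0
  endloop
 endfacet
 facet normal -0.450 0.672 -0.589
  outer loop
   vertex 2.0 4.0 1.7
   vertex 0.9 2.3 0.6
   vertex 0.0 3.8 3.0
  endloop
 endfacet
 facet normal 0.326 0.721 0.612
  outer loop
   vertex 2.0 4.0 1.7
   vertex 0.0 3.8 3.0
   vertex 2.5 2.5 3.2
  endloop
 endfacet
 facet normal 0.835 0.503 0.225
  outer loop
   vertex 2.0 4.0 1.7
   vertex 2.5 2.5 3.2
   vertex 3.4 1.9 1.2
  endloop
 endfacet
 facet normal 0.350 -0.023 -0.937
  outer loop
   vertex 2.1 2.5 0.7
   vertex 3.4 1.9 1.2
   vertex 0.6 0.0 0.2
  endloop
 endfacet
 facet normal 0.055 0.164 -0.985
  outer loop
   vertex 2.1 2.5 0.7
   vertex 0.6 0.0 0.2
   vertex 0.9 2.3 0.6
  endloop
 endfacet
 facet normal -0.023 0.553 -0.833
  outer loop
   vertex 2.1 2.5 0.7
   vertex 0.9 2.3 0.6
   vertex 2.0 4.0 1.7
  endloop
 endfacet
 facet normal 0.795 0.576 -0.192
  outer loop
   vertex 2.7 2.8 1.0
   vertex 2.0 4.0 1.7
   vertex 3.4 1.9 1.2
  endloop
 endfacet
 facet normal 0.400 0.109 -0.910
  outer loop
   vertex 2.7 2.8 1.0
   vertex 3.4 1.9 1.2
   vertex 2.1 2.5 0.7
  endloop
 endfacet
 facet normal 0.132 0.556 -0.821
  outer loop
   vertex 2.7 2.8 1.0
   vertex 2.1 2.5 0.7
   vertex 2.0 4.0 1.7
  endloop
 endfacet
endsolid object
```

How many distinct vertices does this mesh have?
8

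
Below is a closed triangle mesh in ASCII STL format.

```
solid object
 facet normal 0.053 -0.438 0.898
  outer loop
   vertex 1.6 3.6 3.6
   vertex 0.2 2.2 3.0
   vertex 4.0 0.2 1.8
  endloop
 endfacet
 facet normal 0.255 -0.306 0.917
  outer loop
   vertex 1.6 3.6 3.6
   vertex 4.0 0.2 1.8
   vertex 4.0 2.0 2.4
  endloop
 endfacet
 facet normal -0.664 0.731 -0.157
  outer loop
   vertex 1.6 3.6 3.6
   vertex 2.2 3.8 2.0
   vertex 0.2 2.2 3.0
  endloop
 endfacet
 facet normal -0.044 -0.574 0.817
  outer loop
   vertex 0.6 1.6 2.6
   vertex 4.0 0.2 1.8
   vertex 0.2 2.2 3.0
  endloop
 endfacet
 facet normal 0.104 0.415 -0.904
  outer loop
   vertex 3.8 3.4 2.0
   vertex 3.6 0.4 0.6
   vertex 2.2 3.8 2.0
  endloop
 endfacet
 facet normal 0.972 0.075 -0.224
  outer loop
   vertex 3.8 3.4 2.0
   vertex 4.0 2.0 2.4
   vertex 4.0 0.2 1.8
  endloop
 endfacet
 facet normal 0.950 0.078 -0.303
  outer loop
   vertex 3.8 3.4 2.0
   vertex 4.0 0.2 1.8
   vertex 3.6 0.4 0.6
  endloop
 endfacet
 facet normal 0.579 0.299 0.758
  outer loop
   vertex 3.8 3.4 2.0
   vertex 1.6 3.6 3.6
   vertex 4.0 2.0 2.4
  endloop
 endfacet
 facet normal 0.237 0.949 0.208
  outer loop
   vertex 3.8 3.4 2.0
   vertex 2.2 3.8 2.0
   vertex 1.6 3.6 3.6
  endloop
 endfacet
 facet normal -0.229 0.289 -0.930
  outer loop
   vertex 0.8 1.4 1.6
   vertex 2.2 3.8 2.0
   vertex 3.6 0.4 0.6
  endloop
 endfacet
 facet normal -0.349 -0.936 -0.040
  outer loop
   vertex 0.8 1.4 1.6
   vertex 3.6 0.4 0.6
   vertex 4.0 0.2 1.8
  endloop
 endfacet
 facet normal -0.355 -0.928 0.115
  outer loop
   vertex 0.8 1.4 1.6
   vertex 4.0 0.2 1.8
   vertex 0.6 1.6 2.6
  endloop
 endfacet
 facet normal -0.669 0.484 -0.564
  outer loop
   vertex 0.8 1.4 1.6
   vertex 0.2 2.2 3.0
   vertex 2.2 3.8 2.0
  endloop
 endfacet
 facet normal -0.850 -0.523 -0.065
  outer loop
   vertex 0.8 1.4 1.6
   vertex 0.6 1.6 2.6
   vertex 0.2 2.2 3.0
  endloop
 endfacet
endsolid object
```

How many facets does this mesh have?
14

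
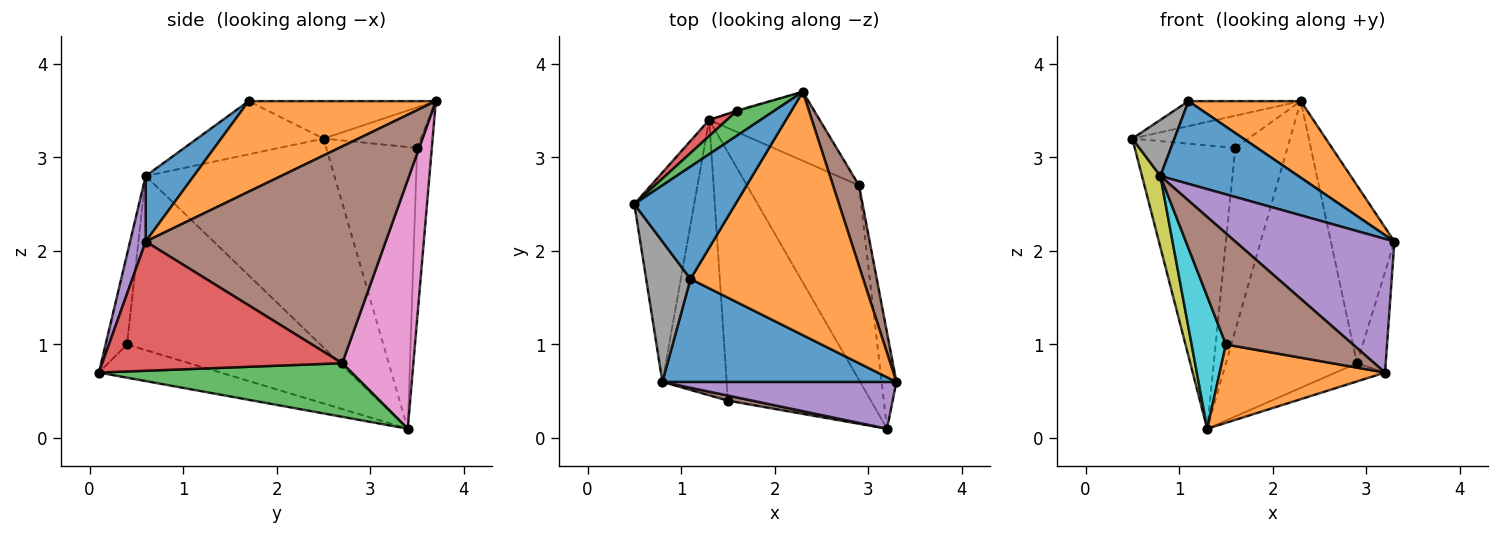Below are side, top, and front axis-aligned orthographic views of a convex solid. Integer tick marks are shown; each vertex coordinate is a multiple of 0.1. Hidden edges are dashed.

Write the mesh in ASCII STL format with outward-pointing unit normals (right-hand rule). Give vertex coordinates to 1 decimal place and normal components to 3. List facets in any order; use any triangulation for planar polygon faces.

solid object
 facet normal -0.340 0.204 0.918
  outer loop
   vertex 1.1 1.7 3.6
   vertex 2.3 3.7 3.6
   vertex 0.5 2.5 3.2
  endloop
 endfacet
 facet normal 0.447 -0.268 0.853
  outer loop
   vertex 1.1 1.7 3.6
   vertex 3.3 0.6 2.1
   vertex 2.3 3.7 3.6
  endloop
 endfacet
 facet normal -0.553 0.659 0.510
  outer loop
   vertex 1.6 3.5 3.1
   vertex 0.5 2.5 3.2
   vertex 2.3 3.7 3.6
  endloop
 endfacet
 facet normal -0.670 0.741 0.042
  outer loop
   vertex 1.6 3.5 3.1
   vertex 1.3 3.4 0.1
   vertex 0.5 2.5 3.2
  endloop
 endfacet
 facet normal -0.271 0.962 -0.005
  outer loop
   vertex 1.6 3.5 3.1
   vertex 2.3 3.7 3.6
   vertex 1.3 3.4 0.1
  endloop
 endfacet
 facet normal 0.960 0.254 0.115
  outer loop
   vertex 2.9 2.7 0.8
   vertex 2.3 3.7 3.6
   vertex 3.3 0.6 2.1
  endloop
 endfacet
 facet normal 0.467 0.860 -0.207
  outer loop
   vertex 2.9 2.7 0.8
   vertex 1.3 3.4 0.1
   vertex 2.3 3.7 3.6
  endloop
 endfacet
 facet normal -0.744 -0.248 0.620
  outer loop
   vertex 0.8 0.6 2.8
   vertex 1.1 1.7 3.6
   vertex 0.5 2.5 3.2
  endloop
 endfacet
 facet normal -0.957 -0.093 -0.274
  outer loop
   vertex 0.8 0.6 2.8
   vertex 0.5 2.5 3.2
   vertex 1.3 3.4 0.1
  endloop
 endfacet
 facet normal -0.925 -0.164 -0.342
  outer loop
   vertex 0.8 0.6 2.8
   vertex 1.3 3.4 0.1
   vertex 1.5 0.4 1.0
  endloop
 endfacet
 facet normal 0.213 -0.612 0.762
  outer loop
   vertex 0.8 0.6 2.8
   vertex 3.3 0.6 2.1
   vertex 1.1 1.7 3.6
  endloop
 endfacet
 facet normal -0.216 -0.294 -0.931
  outer loop
   vertex 3.2 0.1 0.7
   vertex 1.5 0.4 1.0
   vertex 1.3 3.4 0.1
  endloop
 endfacet
 facet normal 0.430 0.084 -0.899
  outer loop
   vertex 3.2 0.1 0.7
   vertex 1.3 3.4 0.1
   vertex 2.9 2.7 0.8
  endloop
 endfacet
 facet normal 0.987 0.118 -0.113
  outer loop
   vertex 3.2 0.1 0.7
   vertex 2.9 2.7 0.8
   vertex 3.3 0.6 2.1
  endloop
 endfacet
 facet normal 0.092 -0.940 0.329
  outer loop
   vertex 3.2 0.1 0.7
   vertex 3.3 0.6 2.1
   vertex 0.8 0.6 2.8
  endloop
 endfacet
 facet normal -0.166 -0.985 0.045
  outer loop
   vertex 3.2 0.1 0.7
   vertex 0.8 0.6 2.8
   vertex 1.5 0.4 1.0
  endloop
 endfacet
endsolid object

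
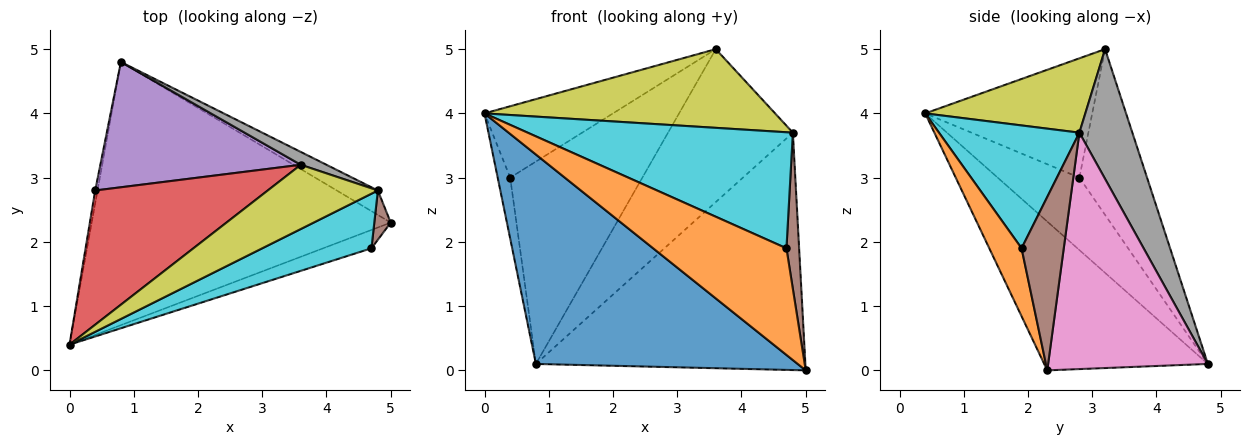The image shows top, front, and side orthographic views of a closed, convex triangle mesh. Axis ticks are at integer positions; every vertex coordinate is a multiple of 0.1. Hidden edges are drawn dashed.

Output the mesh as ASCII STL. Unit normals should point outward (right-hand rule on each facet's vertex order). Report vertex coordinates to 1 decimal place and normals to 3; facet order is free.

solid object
 facet normal -0.363 -0.580 -0.729
  outer loop
   vertex 0.8 4.8 0.1
   vertex 5.0 2.3 0.0
   vertex 0.0 0.4 4.0
  endloop
 endfacet
 facet normal 0.232 -0.959 -0.165
  outer loop
   vertex 4.7 1.9 1.9
   vertex 0.0 0.4 4.0
   vertex 5.0 2.3 0.0
  endloop
 endfacet
 facet normal -0.988 0.151 -0.032
  outer loop
   vertex 0.4 2.8 3.0
   vertex 0.8 4.8 0.1
   vertex 0.0 0.4 4.0
  endloop
 endfacet
 facet normal -0.521 0.401 0.754
  outer loop
   vertex 0.4 2.8 3.0
   vertex 0.0 0.4 4.0
   vertex 3.6 3.2 5.0
  endloop
 endfacet
 facet normal -0.399 0.780 0.483
  outer loop
   vertex 0.4 2.8 3.0
   vertex 3.6 3.2 5.0
   vertex 0.8 4.8 0.1
  endloop
 endfacet
 facet normal 0.954 -0.287 0.090
  outer loop
   vertex 4.8 2.8 3.7
   vertex 4.7 1.9 1.9
   vertex 5.0 2.3 0.0
  endloop
 endfacet
 facet normal 0.508 0.857 -0.088
  outer loop
   vertex 4.8 2.8 3.7
   vertex 5.0 2.3 0.0
   vertex 0.8 4.8 0.1
  endloop
 endfacet
 facet normal 0.389 0.918 0.077
  outer loop
   vertex 4.8 2.8 3.7
   vertex 0.8 4.8 0.1
   vertex 3.6 3.2 5.0
  endloop
 endfacet
 facet normal 0.393 -0.712 0.582
  outer loop
   vertex 4.8 2.8 3.7
   vertex 3.6 3.2 5.0
   vertex 0.0 0.4 4.0
  endloop
 endfacet
 facet normal 0.432 -0.816 0.384
  outer loop
   vertex 4.8 2.8 3.7
   vertex 0.0 0.4 4.0
   vertex 4.7 1.9 1.9
  endloop
 endfacet
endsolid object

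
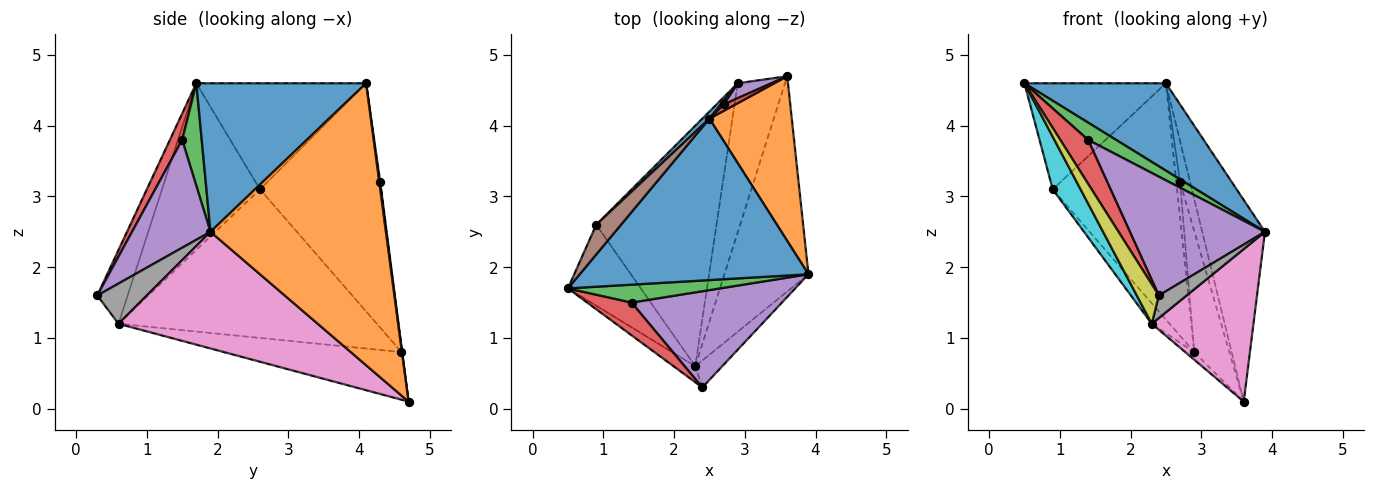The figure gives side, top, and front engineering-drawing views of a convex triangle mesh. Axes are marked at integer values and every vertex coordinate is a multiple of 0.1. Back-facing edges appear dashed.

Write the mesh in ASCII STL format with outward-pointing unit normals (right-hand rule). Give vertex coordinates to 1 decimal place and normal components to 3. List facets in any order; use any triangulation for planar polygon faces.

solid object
 facet normal 0.496 -0.413 0.764
  outer loop
   vertex 2.5 4.1 4.6
   vertex 0.5 1.7 4.6
   vertex 3.9 1.9 2.5
  endloop
 endfacet
 facet normal 0.908 0.325 0.265
  outer loop
   vertex 2.5 4.1 4.6
   vertex 3.9 1.9 2.5
   vertex 3.6 4.7 0.1
  endloop
 endfacet
 facet normal 0.437 -0.625 0.647
  outer loop
   vertex 1.4 1.5 3.8
   vertex 3.9 1.9 2.5
   vertex 0.5 1.7 4.6
  endloop
 endfacet
 facet normal 0.333 -0.756 0.564
  outer loop
   vertex 1.4 1.5 3.8
   vertex 0.5 1.7 4.6
   vertex 2.4 0.3 1.6
  endloop
 endfacet
 facet normal 0.412 -0.708 0.573
  outer loop
   vertex 1.4 1.5 3.8
   vertex 2.4 0.3 1.6
   vertex 3.9 1.9 2.5
  endloop
 endfacet
 facet normal -0.756 0.630 0.176
  outer loop
   vertex 0.9 2.6 3.1
   vertex 0.5 1.7 4.6
   vertex 2.5 4.1 4.6
  endloop
 endfacet
 facet normal 0.750 -0.383 -0.540
  outer loop
   vertex 2.3 0.6 1.2
   vertex 3.6 4.7 0.1
   vertex 3.9 1.9 2.5
  endloop
 endfacet
 facet normal 0.753 -0.422 -0.505
  outer loop
   vertex 2.3 0.6 1.2
   vertex 3.9 1.9 2.5
   vertex 2.4 0.3 1.6
  endloop
 endfacet
 facet normal -0.787 -0.572 -0.232
  outer loop
   vertex 2.3 0.6 1.2
   vertex 2.4 0.3 1.6
   vertex 0.5 1.7 4.6
  endloop
 endfacet
 facet normal -0.887 -0.252 -0.388
  outer loop
   vertex 2.3 0.6 1.2
   vertex 0.5 1.7 4.6
   vertex 0.9 2.6 3.1
  endloop
 endfacet
 facet normal -0.694 0.719 0.022
  outer loop
   vertex 2.9 4.6 0.8
   vertex 0.9 2.6 3.1
   vertex 2.5 4.1 4.6
  endloop
 endfacet
 facet normal -0.709 0.036 -0.704
  outer loop
   vertex 2.9 4.6 0.8
   vertex 3.6 4.7 0.1
   vertex 2.3 0.6 1.2
  endloop
 endfacet
 facet normal -0.776 0.054 -0.628
  outer loop
   vertex 2.9 4.6 0.8
   vertex 2.3 0.6 1.2
   vertex 0.9 2.6 3.1
  endloop
 endfacet
 facet normal 0.092 0.984 0.154
  outer loop
   vertex 2.7 4.3 3.2
   vertex 2.5 4.1 4.6
   vertex 3.6 4.7 0.1
  endloop
 endfacet
 facet normal -0.019 0.992 0.122
  outer loop
   vertex 2.7 4.3 3.2
   vertex 3.6 4.7 0.1
   vertex 2.9 4.6 0.8
  endloop
 endfacet
 facet normal -0.286 0.953 0.095
  outer loop
   vertex 2.7 4.3 3.2
   vertex 2.9 4.6 0.8
   vertex 2.5 4.1 4.6
  endloop
 endfacet
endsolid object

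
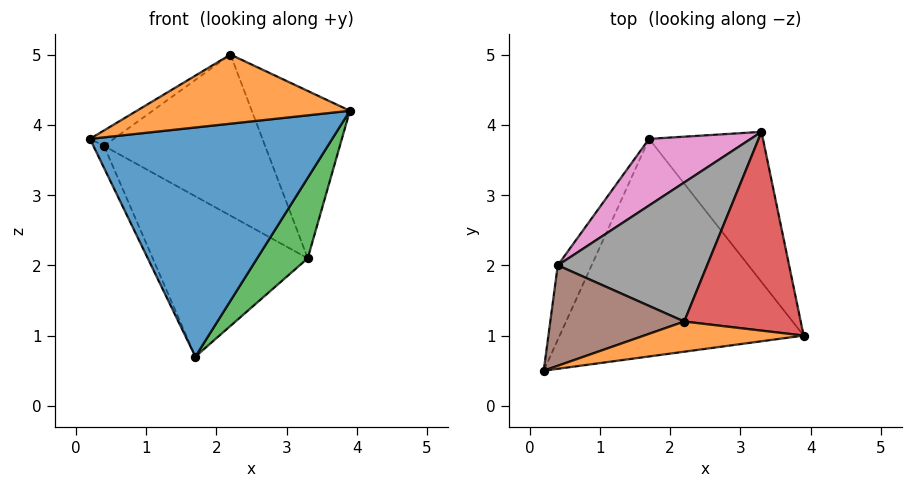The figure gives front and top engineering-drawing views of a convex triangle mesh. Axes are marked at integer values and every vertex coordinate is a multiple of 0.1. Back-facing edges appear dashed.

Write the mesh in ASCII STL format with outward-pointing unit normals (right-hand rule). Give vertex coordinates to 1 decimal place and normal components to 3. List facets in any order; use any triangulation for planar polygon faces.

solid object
 facet normal 0.170 -0.715 -0.679
  outer loop
   vertex 1.7 3.8 0.7
   vertex 3.9 1.0 4.2
   vertex 0.2 0.5 3.8
  endloop
 endfacet
 facet normal 0.080 -0.913 0.399
  outer loop
   vertex 2.2 1.2 5.0
   vertex 0.2 0.5 3.8
   vertex 3.9 1.0 4.2
  endloop
 endfacet
 facet normal 0.625 -0.369 -0.688
  outer loop
   vertex 3.3 3.9 2.1
   vertex 3.9 1.0 4.2
   vertex 1.7 3.8 0.7
  endloop
 endfacet
 facet normal 0.399 0.590 0.701
  outer loop
   vertex 3.3 3.9 2.1
   vertex 2.2 1.2 5.0
   vertex 3.9 1.0 4.2
  endloop
 endfacet
 facet normal -0.934 0.102 -0.344
  outer loop
   vertex 0.4 2.0 3.7
   vertex 1.7 3.8 0.7
   vertex 0.2 0.5 3.8
  endloop
 endfacet
 facet normal -0.543 0.128 0.830
  outer loop
   vertex 0.4 2.0 3.7
   vertex 0.2 0.5 3.8
   vertex 2.2 1.2 5.0
  endloop
 endfacet
 facet normal -0.366 0.859 0.357
  outer loop
   vertex 0.4 2.0 3.7
   vertex 3.3 3.9 2.1
   vertex 1.7 3.8 0.7
  endloop
 endfacet
 facet normal -0.134 0.750 0.647
  outer loop
   vertex 0.4 2.0 3.7
   vertex 2.2 1.2 5.0
   vertex 3.3 3.9 2.1
  endloop
 endfacet
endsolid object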